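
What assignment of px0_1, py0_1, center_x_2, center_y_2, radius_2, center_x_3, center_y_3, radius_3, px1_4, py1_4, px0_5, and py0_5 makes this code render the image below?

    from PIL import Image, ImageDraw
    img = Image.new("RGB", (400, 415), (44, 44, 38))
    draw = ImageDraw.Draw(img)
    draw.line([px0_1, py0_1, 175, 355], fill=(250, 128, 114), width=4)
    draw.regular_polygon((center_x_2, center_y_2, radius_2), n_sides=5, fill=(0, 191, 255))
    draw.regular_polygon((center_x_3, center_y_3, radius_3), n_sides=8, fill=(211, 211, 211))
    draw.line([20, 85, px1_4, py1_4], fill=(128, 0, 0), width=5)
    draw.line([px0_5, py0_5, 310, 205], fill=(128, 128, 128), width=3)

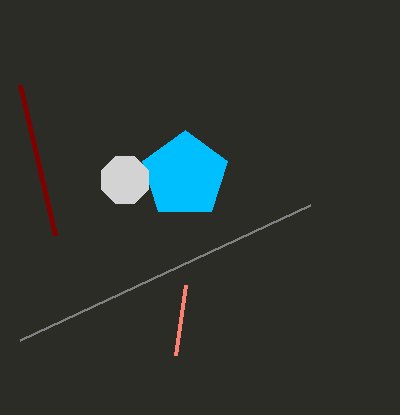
px0_1 = 185; py0_1 = 285; center_x_2 = 185; center_y_2 = 175; radius_2 = 45; center_x_3 = 125; center_y_3 = 180; radius_3 = 25; px1_4 = 55; py1_4 = 235; px0_5 = 20; py0_5 = 340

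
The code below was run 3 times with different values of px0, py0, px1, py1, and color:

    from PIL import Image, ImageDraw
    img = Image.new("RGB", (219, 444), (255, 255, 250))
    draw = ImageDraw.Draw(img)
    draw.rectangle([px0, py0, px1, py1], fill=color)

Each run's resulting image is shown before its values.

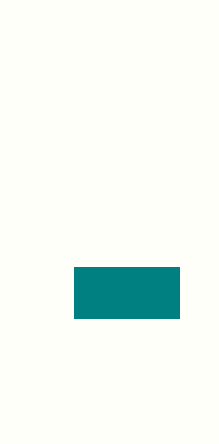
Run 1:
px0 = 74, py0 = 267, px1 = 179, py1 = 318, color = 'teal'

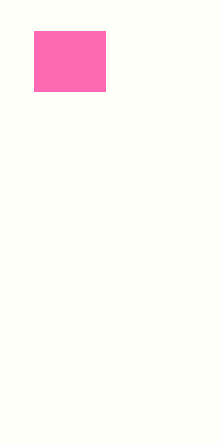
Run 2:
px0 = 34; py0 = 31; px1 = 105; py1 = 91; color = 'hotpink'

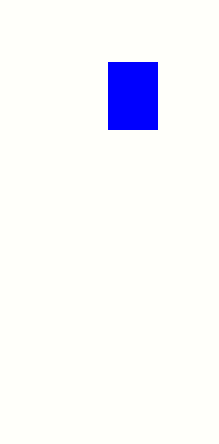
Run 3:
px0 = 108
py0 = 62
px1 = 157
py1 = 129
color = 'blue'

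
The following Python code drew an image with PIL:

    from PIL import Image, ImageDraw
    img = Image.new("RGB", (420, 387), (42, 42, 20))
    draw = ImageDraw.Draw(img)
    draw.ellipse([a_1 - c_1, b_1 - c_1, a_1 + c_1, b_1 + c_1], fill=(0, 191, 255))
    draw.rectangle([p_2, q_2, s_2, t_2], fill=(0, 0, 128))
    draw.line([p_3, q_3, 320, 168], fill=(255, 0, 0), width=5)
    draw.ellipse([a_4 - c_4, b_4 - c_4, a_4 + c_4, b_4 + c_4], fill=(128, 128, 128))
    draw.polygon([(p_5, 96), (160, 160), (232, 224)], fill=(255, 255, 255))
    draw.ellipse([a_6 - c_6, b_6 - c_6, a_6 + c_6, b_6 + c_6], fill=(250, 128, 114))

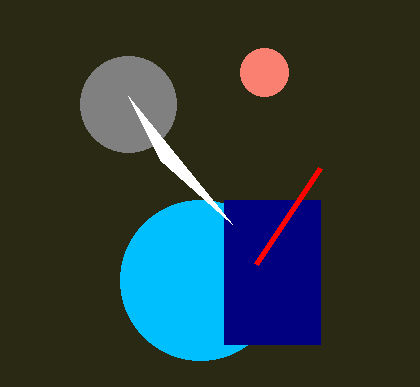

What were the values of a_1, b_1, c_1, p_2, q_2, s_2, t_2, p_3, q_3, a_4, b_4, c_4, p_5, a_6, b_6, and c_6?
a_1 = 200, b_1 = 280, c_1 = 80, p_2 = 224, q_2 = 200, s_2 = 320, t_2 = 344, p_3 = 256, q_3 = 264, a_4 = 128, b_4 = 104, c_4 = 48, p_5 = 128, a_6 = 264, b_6 = 72, c_6 = 24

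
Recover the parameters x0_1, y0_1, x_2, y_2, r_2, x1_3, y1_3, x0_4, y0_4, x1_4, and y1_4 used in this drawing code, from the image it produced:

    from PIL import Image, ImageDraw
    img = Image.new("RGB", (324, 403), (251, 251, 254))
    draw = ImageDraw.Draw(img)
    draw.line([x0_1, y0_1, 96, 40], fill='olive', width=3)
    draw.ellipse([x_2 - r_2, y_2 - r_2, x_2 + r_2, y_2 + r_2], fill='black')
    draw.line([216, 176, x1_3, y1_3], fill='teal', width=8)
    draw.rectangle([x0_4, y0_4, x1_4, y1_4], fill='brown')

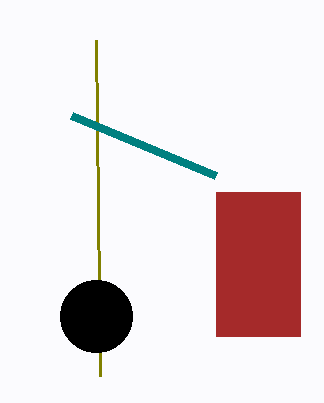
x0_1 = 100, y0_1 = 376, x_2 = 96, y_2 = 316, r_2 = 36, x1_3 = 72, y1_3 = 116, x0_4 = 216, y0_4 = 192, x1_4 = 300, y1_4 = 336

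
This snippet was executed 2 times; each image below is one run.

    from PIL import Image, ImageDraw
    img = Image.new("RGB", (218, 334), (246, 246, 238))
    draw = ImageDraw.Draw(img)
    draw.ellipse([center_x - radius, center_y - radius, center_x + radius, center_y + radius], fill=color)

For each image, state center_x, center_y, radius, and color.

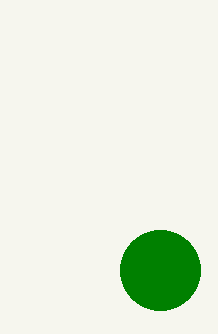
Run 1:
center_x = 160
center_y = 270
radius = 40
color = 'green'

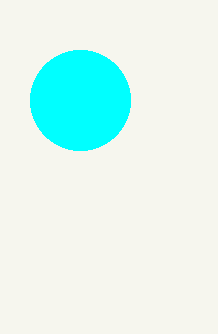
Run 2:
center_x = 80
center_y = 100
radius = 50
color = 'cyan'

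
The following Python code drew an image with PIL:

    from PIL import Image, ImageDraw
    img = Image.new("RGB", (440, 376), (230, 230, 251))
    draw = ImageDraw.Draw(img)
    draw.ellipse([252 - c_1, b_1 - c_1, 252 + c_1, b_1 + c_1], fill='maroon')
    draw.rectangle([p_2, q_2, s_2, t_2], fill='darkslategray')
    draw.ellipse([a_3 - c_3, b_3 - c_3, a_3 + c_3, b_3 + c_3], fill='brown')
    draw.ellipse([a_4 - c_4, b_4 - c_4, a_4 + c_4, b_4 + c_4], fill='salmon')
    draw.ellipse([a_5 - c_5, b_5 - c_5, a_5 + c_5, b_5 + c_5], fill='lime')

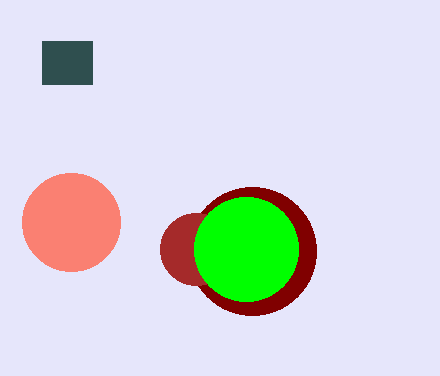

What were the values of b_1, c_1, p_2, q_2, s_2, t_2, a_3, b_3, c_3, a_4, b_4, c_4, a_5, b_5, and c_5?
b_1 = 251; c_1 = 64; p_2 = 42; q_2 = 41; s_2 = 92; t_2 = 84; a_3 = 196; b_3 = 249; c_3 = 36; a_4 = 71; b_4 = 222; c_4 = 49; a_5 = 246; b_5 = 249; c_5 = 52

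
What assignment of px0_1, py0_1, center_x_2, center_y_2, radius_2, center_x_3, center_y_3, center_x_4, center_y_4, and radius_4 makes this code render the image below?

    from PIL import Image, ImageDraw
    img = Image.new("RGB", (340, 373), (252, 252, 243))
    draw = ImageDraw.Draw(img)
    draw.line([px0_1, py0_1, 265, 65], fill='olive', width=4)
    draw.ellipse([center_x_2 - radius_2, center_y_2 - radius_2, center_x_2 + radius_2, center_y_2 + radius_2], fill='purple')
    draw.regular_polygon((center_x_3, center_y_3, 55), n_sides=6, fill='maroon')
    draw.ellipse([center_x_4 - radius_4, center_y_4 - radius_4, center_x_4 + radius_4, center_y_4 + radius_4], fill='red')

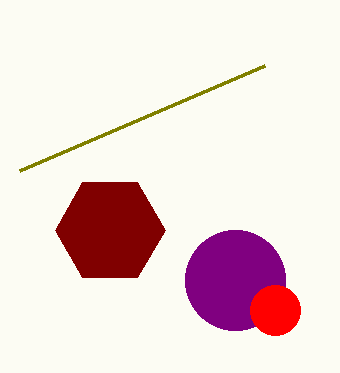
px0_1 = 20
py0_1 = 170
center_x_2 = 235
center_y_2 = 280
radius_2 = 50
center_x_3 = 110
center_y_3 = 230
center_x_4 = 275
center_y_4 = 310
radius_4 = 25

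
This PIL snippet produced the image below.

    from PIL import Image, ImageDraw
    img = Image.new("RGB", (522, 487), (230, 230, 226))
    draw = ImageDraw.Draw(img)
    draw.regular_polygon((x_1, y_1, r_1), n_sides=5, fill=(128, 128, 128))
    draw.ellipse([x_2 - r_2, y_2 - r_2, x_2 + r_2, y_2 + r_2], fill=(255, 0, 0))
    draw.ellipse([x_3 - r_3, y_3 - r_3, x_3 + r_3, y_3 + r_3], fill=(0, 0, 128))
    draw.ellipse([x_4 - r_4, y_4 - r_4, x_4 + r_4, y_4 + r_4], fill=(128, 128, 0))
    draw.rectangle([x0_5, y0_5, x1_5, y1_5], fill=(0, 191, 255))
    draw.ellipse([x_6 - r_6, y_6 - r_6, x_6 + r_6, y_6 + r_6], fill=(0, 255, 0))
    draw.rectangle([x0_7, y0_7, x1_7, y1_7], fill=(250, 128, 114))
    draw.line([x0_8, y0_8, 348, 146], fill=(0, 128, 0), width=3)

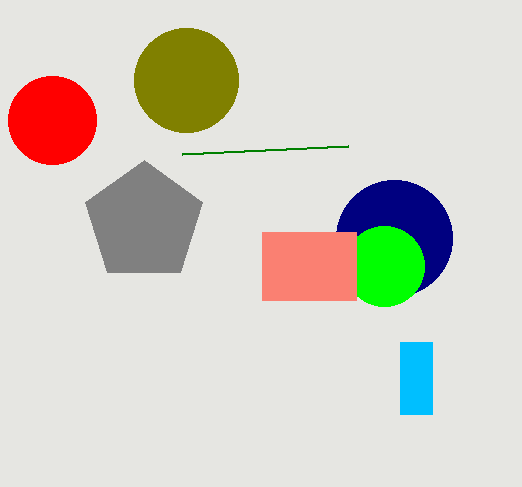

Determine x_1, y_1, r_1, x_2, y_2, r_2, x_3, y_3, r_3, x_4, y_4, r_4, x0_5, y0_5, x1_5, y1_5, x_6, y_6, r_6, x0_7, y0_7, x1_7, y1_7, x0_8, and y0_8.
x_1 = 144, y_1 = 222, r_1 = 62, x_2 = 52, y_2 = 120, r_2 = 44, x_3 = 394, y_3 = 238, r_3 = 58, x_4 = 186, y_4 = 80, r_4 = 52, x0_5 = 400, y0_5 = 342, x1_5 = 432, y1_5 = 414, x_6 = 384, y_6 = 266, r_6 = 40, x0_7 = 262, y0_7 = 232, x1_7 = 356, y1_7 = 300, x0_8 = 182, y0_8 = 154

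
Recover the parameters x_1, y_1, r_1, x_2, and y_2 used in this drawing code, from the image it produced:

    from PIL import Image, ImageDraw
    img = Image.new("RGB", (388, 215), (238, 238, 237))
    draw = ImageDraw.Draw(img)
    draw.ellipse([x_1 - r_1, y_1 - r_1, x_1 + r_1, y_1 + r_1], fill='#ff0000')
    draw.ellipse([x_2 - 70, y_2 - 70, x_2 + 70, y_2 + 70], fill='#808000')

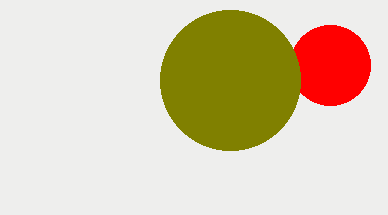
x_1 = 330, y_1 = 65, r_1 = 40, x_2 = 230, y_2 = 80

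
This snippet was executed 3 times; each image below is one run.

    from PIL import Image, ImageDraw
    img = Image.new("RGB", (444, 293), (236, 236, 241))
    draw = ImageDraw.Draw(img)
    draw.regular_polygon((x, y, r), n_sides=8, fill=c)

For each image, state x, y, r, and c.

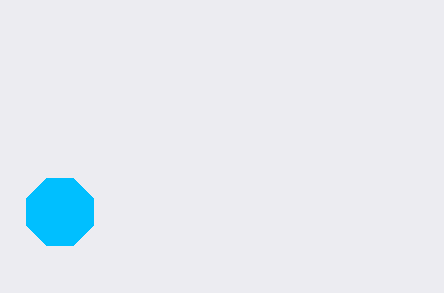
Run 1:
x = 60, y = 212, r = 36, c = 'deepskyblue'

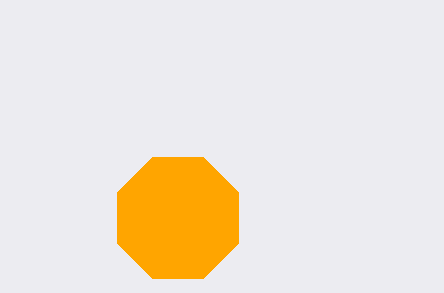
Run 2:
x = 178; y = 218; r = 66; c = 'orange'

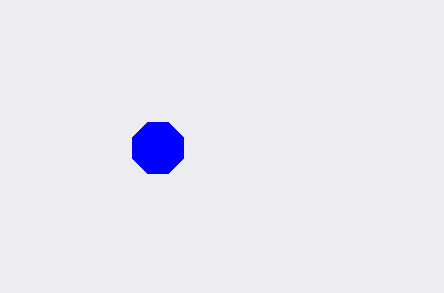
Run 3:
x = 158; y = 148; r = 28; c = 'blue'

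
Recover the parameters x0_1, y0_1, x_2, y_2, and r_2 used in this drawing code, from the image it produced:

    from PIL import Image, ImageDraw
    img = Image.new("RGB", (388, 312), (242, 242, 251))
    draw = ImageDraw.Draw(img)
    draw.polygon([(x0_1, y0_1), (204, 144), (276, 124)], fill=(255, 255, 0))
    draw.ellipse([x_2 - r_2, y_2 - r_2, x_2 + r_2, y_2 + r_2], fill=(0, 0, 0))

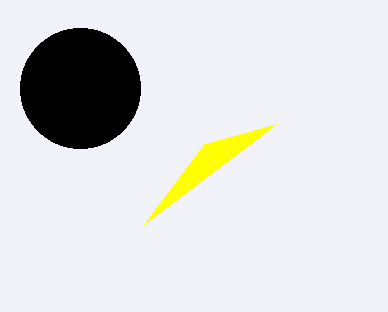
x0_1 = 144; y0_1 = 224; x_2 = 80; y_2 = 88; r_2 = 60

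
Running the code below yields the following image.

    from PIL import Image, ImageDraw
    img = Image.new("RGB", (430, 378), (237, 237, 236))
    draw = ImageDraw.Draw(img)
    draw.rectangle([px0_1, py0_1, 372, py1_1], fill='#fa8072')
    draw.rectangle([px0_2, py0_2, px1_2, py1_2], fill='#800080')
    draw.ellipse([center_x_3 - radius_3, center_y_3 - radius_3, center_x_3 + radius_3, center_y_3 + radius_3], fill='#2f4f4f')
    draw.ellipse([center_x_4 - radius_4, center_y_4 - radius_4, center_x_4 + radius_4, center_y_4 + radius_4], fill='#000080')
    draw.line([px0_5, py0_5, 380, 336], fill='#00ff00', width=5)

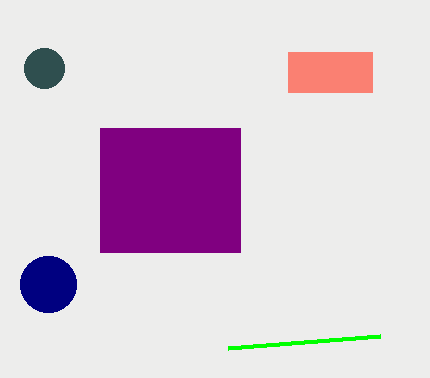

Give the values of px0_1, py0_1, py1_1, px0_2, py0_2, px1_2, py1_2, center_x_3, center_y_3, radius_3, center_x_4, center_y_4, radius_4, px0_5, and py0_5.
px0_1 = 288
py0_1 = 52
py1_1 = 92
px0_2 = 100
py0_2 = 128
px1_2 = 240
py1_2 = 252
center_x_3 = 44
center_y_3 = 68
radius_3 = 20
center_x_4 = 48
center_y_4 = 284
radius_4 = 28
px0_5 = 228
py0_5 = 348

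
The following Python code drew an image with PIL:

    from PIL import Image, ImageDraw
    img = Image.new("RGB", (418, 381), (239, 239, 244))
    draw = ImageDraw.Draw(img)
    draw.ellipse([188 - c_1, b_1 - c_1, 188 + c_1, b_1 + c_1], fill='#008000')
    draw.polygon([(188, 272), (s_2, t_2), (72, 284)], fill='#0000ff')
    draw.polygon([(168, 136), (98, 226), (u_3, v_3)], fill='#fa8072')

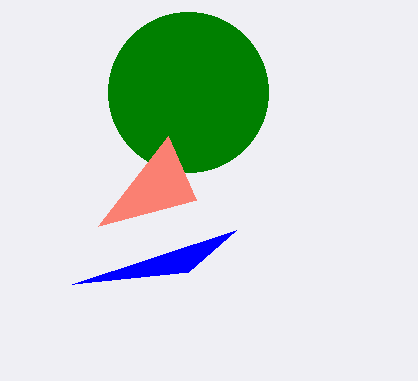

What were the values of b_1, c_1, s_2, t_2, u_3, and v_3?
b_1 = 92; c_1 = 80; s_2 = 236; t_2 = 230; u_3 = 196; v_3 = 200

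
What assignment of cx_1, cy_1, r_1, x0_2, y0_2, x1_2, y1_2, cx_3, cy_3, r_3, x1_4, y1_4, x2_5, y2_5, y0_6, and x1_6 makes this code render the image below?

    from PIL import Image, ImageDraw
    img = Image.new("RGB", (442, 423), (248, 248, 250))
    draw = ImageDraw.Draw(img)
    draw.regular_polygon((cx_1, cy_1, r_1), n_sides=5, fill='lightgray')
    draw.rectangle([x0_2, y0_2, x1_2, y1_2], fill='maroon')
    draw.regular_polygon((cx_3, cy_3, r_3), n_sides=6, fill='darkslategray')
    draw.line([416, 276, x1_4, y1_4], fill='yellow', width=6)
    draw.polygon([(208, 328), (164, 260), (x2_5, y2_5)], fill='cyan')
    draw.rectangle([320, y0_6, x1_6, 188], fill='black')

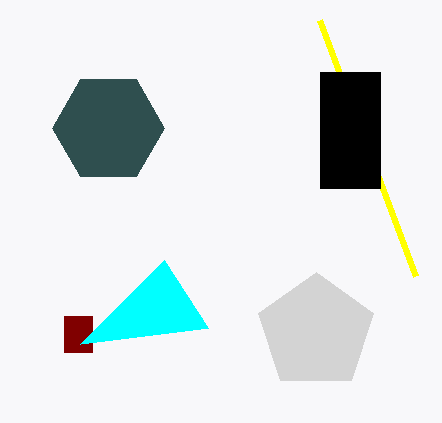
cx_1 = 316; cy_1 = 332; r_1 = 60; x0_2 = 64; y0_2 = 316; x1_2 = 92; y1_2 = 352; cx_3 = 108; cy_3 = 128; r_3 = 56; x1_4 = 320; y1_4 = 20; x2_5 = 80; y2_5 = 344; y0_6 = 72; x1_6 = 380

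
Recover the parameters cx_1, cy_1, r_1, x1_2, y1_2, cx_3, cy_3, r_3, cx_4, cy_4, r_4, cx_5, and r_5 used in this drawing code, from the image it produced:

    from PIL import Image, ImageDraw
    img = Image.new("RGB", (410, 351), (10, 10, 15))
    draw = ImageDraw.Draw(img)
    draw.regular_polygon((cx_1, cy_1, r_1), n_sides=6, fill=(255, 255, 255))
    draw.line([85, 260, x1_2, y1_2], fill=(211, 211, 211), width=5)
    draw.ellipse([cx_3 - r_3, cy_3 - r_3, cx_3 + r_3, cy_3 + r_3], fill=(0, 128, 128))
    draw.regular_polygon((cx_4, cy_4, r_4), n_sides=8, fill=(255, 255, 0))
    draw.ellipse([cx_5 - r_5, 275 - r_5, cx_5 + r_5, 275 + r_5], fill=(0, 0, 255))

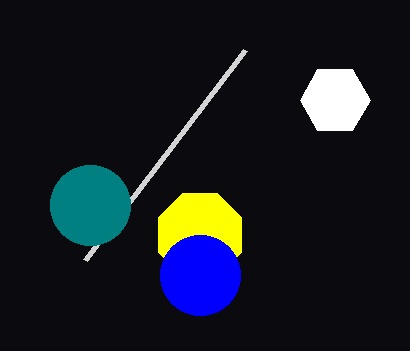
cx_1 = 335; cy_1 = 100; r_1 = 35; x1_2 = 245; y1_2 = 50; cx_3 = 90; cy_3 = 205; r_3 = 40; cx_4 = 200; cy_4 = 235; r_4 = 45; cx_5 = 200; r_5 = 40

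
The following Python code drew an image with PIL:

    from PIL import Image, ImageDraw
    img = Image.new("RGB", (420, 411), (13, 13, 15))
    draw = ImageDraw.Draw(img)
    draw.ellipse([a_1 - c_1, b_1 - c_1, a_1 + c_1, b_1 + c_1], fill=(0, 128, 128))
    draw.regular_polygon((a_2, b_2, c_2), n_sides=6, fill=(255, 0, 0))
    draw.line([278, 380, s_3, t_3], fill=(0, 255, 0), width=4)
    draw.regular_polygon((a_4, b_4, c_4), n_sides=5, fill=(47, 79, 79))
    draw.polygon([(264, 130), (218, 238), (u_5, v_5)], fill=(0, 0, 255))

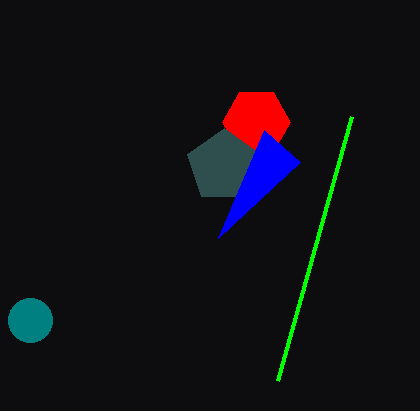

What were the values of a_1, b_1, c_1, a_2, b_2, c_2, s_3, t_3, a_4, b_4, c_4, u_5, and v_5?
a_1 = 30, b_1 = 320, c_1 = 22, a_2 = 256, b_2 = 122, c_2 = 34, s_3 = 352, t_3 = 116, a_4 = 224, b_4 = 166, c_4 = 38, u_5 = 300, v_5 = 162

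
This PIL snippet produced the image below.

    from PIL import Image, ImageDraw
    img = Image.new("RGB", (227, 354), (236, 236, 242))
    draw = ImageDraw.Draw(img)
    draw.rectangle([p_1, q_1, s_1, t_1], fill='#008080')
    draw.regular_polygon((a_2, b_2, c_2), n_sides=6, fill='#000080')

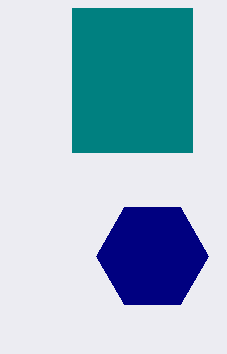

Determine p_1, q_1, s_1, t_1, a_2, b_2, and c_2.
p_1 = 72
q_1 = 8
s_1 = 192
t_1 = 152
a_2 = 152
b_2 = 256
c_2 = 56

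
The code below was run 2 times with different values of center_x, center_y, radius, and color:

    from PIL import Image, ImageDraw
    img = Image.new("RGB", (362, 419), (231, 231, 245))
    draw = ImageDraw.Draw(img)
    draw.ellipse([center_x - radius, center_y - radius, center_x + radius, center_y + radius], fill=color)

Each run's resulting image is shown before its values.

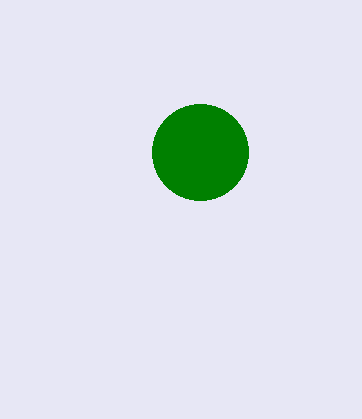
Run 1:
center_x = 200; center_y = 152; radius = 48; color = 'green'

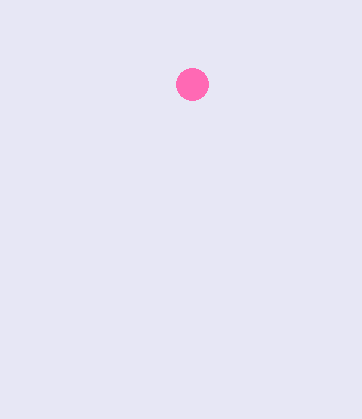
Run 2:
center_x = 192, center_y = 84, radius = 16, color = 'hotpink'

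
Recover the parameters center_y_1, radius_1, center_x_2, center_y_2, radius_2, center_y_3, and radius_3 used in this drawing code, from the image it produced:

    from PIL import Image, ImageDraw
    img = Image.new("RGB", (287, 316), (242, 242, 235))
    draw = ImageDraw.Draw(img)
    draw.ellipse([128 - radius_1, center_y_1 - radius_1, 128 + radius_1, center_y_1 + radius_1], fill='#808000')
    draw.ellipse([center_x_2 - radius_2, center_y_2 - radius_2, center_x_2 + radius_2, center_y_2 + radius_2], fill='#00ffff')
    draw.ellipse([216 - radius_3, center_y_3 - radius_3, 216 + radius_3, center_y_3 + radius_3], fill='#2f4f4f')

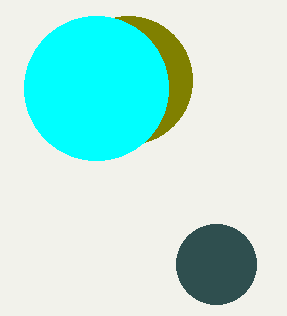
center_y_1 = 80; radius_1 = 64; center_x_2 = 96; center_y_2 = 88; radius_2 = 72; center_y_3 = 264; radius_3 = 40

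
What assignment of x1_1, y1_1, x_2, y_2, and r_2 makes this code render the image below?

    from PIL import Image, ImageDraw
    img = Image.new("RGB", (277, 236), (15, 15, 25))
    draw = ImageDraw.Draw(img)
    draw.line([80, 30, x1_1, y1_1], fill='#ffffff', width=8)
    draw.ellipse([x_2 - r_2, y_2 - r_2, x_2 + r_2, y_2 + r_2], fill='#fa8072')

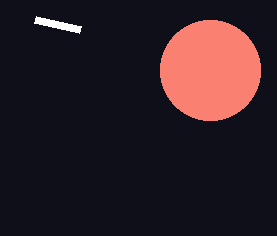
x1_1 = 35; y1_1 = 20; x_2 = 210; y_2 = 70; r_2 = 50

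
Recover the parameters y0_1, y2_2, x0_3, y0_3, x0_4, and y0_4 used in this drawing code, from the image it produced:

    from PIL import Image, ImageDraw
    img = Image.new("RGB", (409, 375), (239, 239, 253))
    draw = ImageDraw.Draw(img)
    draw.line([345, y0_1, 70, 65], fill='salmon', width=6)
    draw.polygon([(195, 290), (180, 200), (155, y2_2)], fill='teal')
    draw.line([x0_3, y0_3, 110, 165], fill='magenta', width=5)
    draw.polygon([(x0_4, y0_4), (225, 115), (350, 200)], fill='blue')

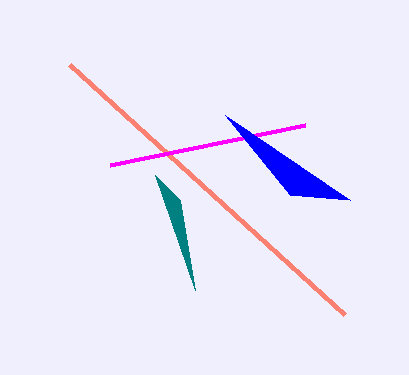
y0_1 = 315
y2_2 = 175
x0_3 = 305
y0_3 = 125
x0_4 = 290
y0_4 = 195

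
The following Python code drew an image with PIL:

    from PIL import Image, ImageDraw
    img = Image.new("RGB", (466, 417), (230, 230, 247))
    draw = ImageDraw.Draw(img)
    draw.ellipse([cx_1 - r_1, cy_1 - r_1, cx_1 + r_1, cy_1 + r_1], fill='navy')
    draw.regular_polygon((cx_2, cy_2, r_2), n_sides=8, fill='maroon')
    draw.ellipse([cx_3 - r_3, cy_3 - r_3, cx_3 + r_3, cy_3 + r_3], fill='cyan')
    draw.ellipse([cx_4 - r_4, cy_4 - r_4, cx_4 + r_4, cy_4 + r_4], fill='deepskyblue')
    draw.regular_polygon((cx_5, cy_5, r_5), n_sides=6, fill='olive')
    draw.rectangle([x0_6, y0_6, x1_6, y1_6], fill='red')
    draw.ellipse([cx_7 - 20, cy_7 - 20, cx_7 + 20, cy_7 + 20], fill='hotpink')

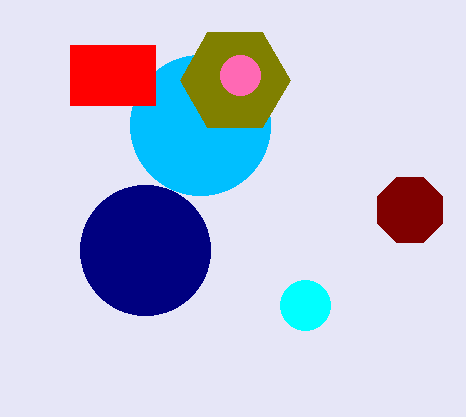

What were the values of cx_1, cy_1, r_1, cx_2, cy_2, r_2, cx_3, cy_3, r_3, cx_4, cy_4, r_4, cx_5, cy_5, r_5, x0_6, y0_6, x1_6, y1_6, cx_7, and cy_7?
cx_1 = 145; cy_1 = 250; r_1 = 65; cx_2 = 410; cy_2 = 210; r_2 = 35; cx_3 = 305; cy_3 = 305; r_3 = 25; cx_4 = 200; cy_4 = 125; r_4 = 70; cx_5 = 235; cy_5 = 80; r_5 = 55; x0_6 = 70; y0_6 = 45; x1_6 = 155; y1_6 = 105; cx_7 = 240; cy_7 = 75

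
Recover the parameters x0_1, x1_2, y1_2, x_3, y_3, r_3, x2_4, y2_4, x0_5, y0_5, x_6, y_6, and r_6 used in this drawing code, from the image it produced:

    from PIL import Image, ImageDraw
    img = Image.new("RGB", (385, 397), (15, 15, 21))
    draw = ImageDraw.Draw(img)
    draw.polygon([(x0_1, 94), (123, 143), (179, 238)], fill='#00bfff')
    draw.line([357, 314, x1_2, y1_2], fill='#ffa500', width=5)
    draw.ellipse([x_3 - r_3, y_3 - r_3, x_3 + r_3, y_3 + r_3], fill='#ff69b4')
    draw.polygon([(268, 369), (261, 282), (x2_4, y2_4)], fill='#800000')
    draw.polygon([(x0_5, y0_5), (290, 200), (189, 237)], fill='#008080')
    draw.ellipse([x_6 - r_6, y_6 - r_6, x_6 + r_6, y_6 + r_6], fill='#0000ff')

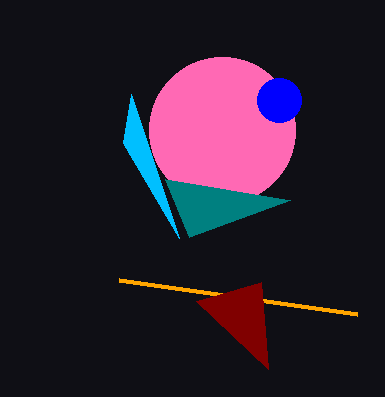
x0_1 = 131; x1_2 = 119; y1_2 = 280; x_3 = 222; y_3 = 130; r_3 = 73; x2_4 = 196; y2_4 = 301; x0_5 = 165; y0_5 = 179; x_6 = 279; y_6 = 100; r_6 = 22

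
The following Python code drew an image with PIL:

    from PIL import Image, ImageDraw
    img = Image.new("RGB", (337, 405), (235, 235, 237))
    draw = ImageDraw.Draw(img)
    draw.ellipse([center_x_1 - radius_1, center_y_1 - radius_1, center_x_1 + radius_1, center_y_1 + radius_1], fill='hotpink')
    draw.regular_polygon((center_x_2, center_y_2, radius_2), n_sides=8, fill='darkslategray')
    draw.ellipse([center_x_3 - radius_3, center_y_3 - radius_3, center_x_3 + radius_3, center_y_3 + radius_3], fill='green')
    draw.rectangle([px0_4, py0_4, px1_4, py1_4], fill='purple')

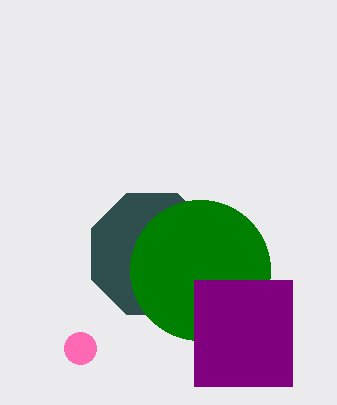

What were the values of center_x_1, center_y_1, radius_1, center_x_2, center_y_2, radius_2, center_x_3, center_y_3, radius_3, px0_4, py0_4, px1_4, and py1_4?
center_x_1 = 80, center_y_1 = 348, radius_1 = 16, center_x_2 = 152, center_y_2 = 254, radius_2 = 66, center_x_3 = 200, center_y_3 = 270, radius_3 = 70, px0_4 = 194, py0_4 = 280, px1_4 = 292, py1_4 = 386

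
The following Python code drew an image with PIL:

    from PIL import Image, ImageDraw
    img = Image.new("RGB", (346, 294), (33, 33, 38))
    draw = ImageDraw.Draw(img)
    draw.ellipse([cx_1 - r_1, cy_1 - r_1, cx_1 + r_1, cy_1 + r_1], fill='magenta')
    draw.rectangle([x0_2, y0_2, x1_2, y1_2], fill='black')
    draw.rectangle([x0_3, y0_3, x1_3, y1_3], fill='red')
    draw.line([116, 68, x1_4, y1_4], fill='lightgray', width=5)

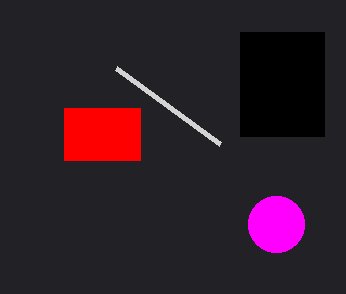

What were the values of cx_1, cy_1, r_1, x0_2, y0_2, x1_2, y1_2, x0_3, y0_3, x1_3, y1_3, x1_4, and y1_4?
cx_1 = 276, cy_1 = 224, r_1 = 28, x0_2 = 240, y0_2 = 32, x1_2 = 324, y1_2 = 136, x0_3 = 64, y0_3 = 108, x1_3 = 140, y1_3 = 160, x1_4 = 220, y1_4 = 144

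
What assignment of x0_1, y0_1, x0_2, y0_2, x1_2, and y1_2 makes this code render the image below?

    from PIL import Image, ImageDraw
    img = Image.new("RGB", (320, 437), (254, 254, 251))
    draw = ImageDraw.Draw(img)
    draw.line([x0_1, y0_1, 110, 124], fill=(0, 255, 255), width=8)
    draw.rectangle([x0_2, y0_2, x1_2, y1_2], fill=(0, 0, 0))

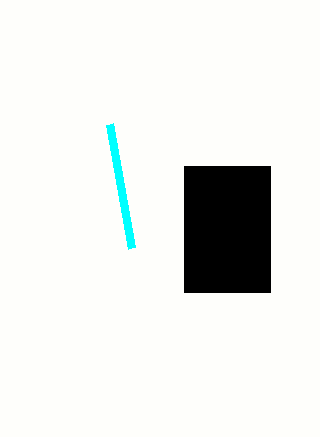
x0_1 = 132
y0_1 = 248
x0_2 = 184
y0_2 = 166
x1_2 = 270
y1_2 = 292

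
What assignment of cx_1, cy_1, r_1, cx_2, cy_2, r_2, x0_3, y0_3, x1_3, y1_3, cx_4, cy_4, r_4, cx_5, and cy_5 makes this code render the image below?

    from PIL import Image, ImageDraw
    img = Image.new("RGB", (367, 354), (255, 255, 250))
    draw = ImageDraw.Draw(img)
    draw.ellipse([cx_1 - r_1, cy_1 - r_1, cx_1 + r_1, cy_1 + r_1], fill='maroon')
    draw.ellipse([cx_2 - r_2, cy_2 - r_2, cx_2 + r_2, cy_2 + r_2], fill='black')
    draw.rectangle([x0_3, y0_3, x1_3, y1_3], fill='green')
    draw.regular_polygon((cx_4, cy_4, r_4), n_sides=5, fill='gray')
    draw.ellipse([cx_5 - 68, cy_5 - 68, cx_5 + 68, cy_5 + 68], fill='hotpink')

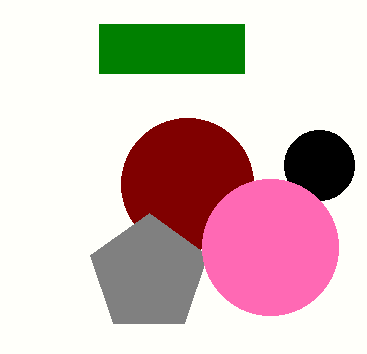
cx_1 = 187, cy_1 = 184, r_1 = 66, cx_2 = 319, cy_2 = 165, r_2 = 35, x0_3 = 99, y0_3 = 24, x1_3 = 244, y1_3 = 73, cx_4 = 149, cy_4 = 274, r_4 = 61, cx_5 = 270, cy_5 = 247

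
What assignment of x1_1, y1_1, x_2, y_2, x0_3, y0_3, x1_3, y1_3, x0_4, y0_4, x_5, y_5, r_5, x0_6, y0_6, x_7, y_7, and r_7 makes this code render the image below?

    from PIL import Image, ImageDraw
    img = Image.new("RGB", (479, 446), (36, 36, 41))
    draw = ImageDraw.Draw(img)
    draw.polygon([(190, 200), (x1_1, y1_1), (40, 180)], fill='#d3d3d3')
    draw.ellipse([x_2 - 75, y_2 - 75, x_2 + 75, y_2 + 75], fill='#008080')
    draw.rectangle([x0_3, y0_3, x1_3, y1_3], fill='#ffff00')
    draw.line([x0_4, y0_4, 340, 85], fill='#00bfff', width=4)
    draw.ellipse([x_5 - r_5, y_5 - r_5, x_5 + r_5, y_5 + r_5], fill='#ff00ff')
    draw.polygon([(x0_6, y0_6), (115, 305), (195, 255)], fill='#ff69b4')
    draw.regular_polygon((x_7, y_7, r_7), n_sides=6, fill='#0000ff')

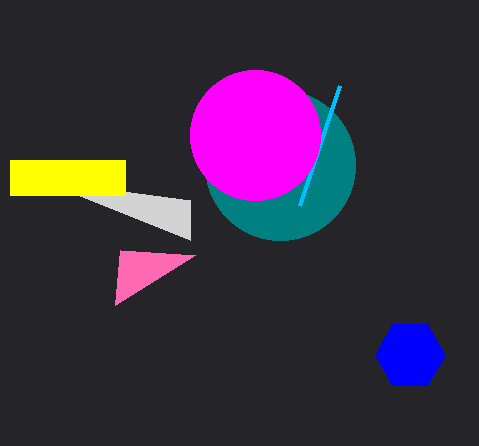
x1_1 = 190, y1_1 = 240, x_2 = 280, y_2 = 165, x0_3 = 10, y0_3 = 160, x1_3 = 125, y1_3 = 195, x0_4 = 300, y0_4 = 205, x_5 = 255, y_5 = 135, r_5 = 65, x0_6 = 120, y0_6 = 250, x_7 = 410, y_7 = 355, r_7 = 35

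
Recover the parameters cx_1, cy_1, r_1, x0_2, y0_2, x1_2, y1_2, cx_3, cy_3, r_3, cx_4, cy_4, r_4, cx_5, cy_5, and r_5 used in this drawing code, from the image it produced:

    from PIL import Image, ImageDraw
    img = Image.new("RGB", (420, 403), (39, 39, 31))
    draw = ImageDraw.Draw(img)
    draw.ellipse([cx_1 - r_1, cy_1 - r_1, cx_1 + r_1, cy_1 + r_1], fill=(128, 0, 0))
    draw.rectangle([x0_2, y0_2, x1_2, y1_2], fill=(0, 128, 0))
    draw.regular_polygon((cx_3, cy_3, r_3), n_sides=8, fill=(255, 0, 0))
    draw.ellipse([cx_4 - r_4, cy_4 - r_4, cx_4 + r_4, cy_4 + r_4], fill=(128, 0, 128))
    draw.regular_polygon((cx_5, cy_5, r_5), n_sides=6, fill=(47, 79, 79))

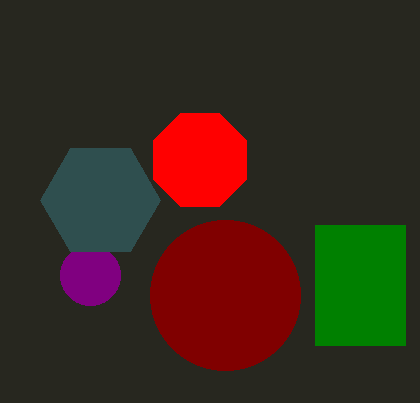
cx_1 = 225, cy_1 = 295, r_1 = 75, x0_2 = 315, y0_2 = 225, x1_2 = 405, y1_2 = 345, cx_3 = 200, cy_3 = 160, r_3 = 50, cx_4 = 90, cy_4 = 275, r_4 = 30, cx_5 = 100, cy_5 = 200, r_5 = 60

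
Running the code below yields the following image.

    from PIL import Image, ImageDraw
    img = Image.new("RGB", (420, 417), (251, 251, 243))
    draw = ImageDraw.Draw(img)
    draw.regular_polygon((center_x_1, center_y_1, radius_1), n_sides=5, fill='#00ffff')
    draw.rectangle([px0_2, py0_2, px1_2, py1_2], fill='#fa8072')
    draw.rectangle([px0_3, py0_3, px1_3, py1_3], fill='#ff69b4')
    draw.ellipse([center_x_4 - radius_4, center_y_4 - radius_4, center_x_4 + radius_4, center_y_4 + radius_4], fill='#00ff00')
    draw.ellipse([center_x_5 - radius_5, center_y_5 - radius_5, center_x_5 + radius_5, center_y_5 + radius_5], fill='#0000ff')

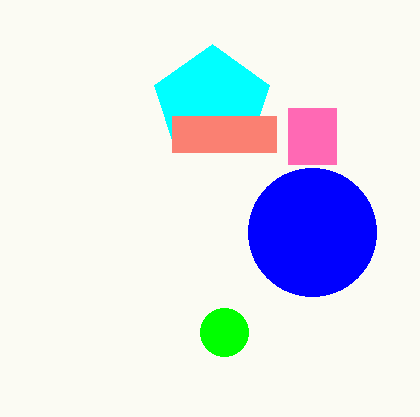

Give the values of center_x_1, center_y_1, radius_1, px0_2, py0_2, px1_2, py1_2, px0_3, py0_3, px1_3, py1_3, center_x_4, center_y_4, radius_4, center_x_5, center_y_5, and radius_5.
center_x_1 = 212, center_y_1 = 104, radius_1 = 60, px0_2 = 172, py0_2 = 116, px1_2 = 276, py1_2 = 152, px0_3 = 288, py0_3 = 108, px1_3 = 336, py1_3 = 164, center_x_4 = 224, center_y_4 = 332, radius_4 = 24, center_x_5 = 312, center_y_5 = 232, radius_5 = 64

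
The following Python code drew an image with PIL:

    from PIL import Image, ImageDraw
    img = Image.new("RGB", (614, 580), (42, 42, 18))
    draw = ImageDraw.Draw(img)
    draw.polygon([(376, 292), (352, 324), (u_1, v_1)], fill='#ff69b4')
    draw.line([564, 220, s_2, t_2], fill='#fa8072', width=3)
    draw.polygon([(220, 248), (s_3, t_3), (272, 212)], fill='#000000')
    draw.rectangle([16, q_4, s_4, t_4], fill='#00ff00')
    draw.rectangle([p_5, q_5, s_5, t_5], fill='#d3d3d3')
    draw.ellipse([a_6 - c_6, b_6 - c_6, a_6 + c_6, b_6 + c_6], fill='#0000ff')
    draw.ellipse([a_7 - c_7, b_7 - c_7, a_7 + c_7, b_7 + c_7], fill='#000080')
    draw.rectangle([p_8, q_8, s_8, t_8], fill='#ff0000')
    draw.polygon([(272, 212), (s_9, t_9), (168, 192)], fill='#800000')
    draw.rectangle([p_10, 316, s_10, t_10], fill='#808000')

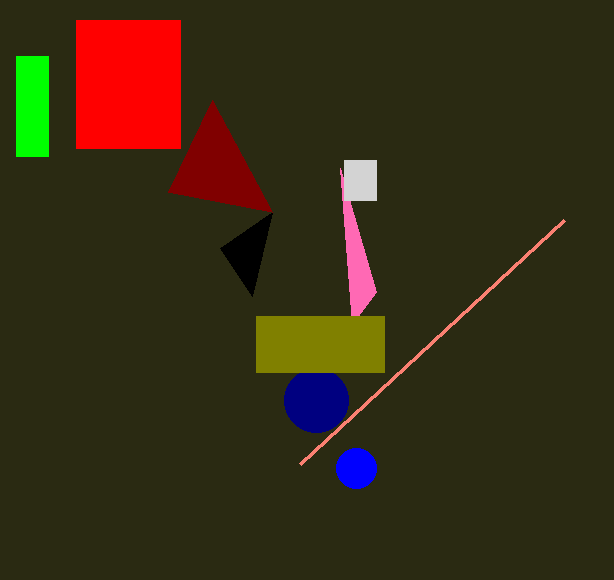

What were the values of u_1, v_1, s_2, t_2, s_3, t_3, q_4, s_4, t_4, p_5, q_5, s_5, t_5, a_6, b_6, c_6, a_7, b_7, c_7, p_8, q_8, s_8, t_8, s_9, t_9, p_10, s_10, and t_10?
u_1 = 340; v_1 = 168; s_2 = 300; t_2 = 464; s_3 = 252; t_3 = 296; q_4 = 56; s_4 = 48; t_4 = 156; p_5 = 344; q_5 = 160; s_5 = 376; t_5 = 200; a_6 = 356; b_6 = 468; c_6 = 20; a_7 = 316; b_7 = 400; c_7 = 32; p_8 = 76; q_8 = 20; s_8 = 180; t_8 = 148; s_9 = 212; t_9 = 100; p_10 = 256; s_10 = 384; t_10 = 372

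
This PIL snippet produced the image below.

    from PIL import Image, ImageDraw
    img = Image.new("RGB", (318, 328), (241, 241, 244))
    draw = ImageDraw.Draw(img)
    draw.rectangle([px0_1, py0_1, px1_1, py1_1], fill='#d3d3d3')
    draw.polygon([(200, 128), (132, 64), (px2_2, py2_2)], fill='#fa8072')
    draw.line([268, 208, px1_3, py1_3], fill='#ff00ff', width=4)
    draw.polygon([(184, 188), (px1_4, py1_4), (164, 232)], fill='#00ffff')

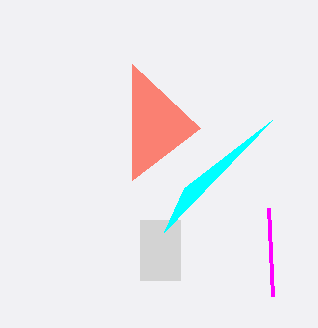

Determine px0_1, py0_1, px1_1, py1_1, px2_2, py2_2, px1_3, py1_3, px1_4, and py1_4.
px0_1 = 140, py0_1 = 220, px1_1 = 180, py1_1 = 280, px2_2 = 132, py2_2 = 180, px1_3 = 272, py1_3 = 296, px1_4 = 272, py1_4 = 120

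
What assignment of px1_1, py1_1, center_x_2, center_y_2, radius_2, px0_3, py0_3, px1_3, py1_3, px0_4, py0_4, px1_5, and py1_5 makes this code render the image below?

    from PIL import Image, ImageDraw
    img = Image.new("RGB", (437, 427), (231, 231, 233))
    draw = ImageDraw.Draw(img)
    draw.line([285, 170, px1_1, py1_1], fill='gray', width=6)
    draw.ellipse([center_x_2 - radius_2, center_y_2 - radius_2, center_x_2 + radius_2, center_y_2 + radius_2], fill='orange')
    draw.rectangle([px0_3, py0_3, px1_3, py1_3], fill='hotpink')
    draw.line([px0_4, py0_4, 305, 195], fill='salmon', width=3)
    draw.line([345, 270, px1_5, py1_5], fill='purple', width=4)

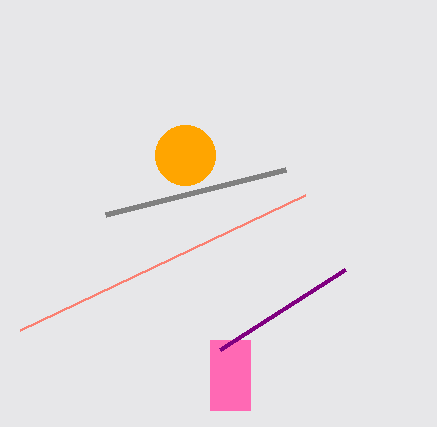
px1_1 = 105; py1_1 = 215; center_x_2 = 185; center_y_2 = 155; radius_2 = 30; px0_3 = 210; py0_3 = 340; px1_3 = 250; py1_3 = 410; px0_4 = 20; py0_4 = 330; px1_5 = 220; py1_5 = 350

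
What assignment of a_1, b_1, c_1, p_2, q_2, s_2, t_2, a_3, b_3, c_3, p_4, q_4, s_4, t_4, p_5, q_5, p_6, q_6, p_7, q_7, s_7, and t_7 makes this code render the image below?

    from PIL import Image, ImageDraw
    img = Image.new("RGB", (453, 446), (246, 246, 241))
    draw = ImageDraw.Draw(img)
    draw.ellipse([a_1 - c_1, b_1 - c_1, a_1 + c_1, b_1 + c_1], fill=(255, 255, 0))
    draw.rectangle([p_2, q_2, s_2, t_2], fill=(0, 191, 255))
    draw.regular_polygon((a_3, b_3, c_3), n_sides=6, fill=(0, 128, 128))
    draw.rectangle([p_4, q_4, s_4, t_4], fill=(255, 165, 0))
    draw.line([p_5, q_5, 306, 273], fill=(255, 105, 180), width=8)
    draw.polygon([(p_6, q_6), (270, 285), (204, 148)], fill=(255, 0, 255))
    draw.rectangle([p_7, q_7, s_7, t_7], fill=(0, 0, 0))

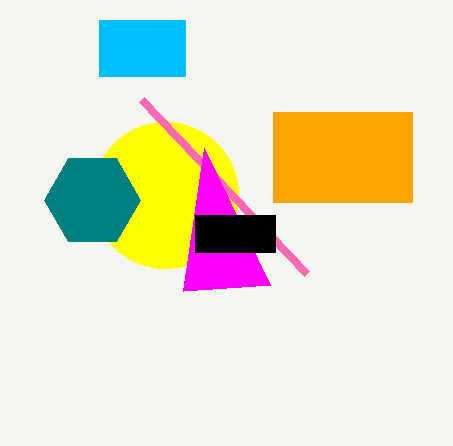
a_1 = 165
b_1 = 195
c_1 = 73
p_2 = 99
q_2 = 20
s_2 = 185
t_2 = 76
a_3 = 92
b_3 = 200
c_3 = 48
p_4 = 273
q_4 = 112
s_4 = 412
t_4 = 202
p_5 = 141
q_5 = 99
p_6 = 183
q_6 = 291
p_7 = 195
q_7 = 215
s_7 = 275
t_7 = 252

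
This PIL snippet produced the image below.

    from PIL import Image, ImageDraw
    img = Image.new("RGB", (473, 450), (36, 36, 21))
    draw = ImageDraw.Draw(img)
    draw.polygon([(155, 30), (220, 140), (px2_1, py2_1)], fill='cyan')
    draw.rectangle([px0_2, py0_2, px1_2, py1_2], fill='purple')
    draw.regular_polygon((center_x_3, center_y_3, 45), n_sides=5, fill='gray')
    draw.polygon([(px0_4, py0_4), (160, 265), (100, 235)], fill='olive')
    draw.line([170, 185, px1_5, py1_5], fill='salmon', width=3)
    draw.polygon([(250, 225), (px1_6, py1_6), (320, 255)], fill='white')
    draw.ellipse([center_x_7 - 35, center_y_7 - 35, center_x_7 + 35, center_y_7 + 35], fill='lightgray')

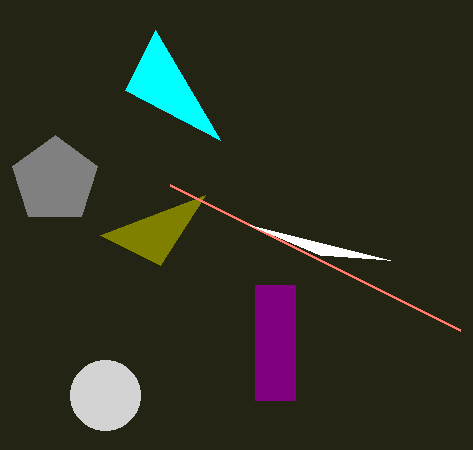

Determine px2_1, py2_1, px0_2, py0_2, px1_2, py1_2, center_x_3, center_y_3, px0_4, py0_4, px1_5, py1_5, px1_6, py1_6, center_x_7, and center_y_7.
px2_1 = 125
py2_1 = 90
px0_2 = 255
py0_2 = 285
px1_2 = 295
py1_2 = 400
center_x_3 = 55
center_y_3 = 180
px0_4 = 205
py0_4 = 195
px1_5 = 460
py1_5 = 330
px1_6 = 390
py1_6 = 260
center_x_7 = 105
center_y_7 = 395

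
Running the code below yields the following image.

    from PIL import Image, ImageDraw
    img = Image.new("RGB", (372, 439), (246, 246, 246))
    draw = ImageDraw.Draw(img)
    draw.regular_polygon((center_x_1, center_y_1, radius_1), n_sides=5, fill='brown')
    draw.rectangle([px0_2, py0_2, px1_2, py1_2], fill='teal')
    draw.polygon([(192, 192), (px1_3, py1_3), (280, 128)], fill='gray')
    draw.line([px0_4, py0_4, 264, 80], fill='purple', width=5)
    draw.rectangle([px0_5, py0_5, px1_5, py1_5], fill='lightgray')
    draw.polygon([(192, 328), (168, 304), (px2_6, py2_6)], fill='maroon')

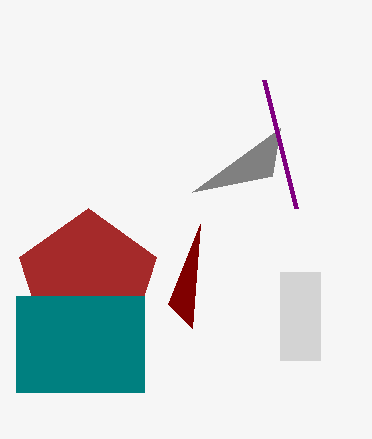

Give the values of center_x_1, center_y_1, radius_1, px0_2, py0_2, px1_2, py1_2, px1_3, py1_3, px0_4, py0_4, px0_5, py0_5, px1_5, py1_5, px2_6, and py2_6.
center_x_1 = 88, center_y_1 = 280, radius_1 = 72, px0_2 = 16, py0_2 = 296, px1_2 = 144, py1_2 = 392, px1_3 = 272, py1_3 = 176, px0_4 = 296, py0_4 = 208, px0_5 = 280, py0_5 = 272, px1_5 = 320, py1_5 = 360, px2_6 = 200, py2_6 = 224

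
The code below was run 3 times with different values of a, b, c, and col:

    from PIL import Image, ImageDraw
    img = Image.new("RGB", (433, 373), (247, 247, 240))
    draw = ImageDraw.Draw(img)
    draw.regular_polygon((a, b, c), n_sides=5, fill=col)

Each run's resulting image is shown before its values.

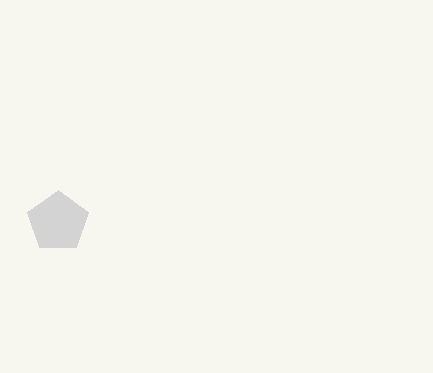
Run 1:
a = 58, b = 222, c = 32, col = 'lightgray'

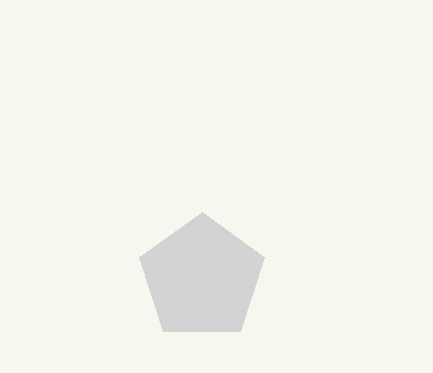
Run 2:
a = 202
b = 278
c = 66
col = 'lightgray'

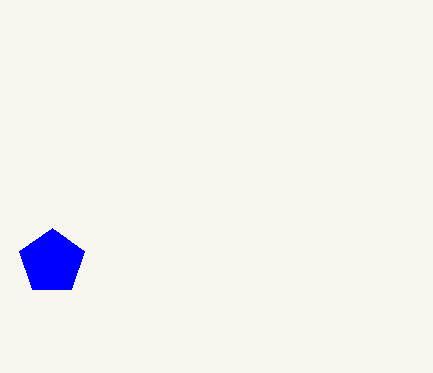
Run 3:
a = 52, b = 262, c = 34, col = 'blue'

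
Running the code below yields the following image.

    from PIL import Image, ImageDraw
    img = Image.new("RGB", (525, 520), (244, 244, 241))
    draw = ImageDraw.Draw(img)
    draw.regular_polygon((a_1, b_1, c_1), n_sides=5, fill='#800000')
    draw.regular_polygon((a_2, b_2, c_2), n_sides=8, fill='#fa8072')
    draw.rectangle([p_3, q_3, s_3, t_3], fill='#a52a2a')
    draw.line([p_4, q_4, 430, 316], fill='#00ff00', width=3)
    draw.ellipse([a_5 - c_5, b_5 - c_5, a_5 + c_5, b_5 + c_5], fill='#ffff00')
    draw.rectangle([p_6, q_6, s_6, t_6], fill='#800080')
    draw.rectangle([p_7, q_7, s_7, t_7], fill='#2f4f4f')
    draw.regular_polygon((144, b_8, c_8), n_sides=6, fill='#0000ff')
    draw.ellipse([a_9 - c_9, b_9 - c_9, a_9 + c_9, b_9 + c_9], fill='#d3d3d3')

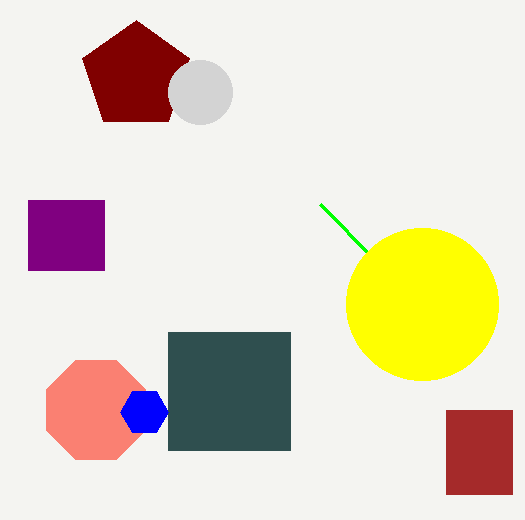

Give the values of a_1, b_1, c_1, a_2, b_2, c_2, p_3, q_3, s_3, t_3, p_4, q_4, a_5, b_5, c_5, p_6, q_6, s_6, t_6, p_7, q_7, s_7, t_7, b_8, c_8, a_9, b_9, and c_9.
a_1 = 136
b_1 = 76
c_1 = 56
a_2 = 96
b_2 = 410
c_2 = 54
p_3 = 446
q_3 = 410
s_3 = 512
t_3 = 494
p_4 = 320
q_4 = 204
a_5 = 422
b_5 = 304
c_5 = 76
p_6 = 28
q_6 = 200
s_6 = 104
t_6 = 270
p_7 = 168
q_7 = 332
s_7 = 290
t_7 = 450
b_8 = 412
c_8 = 24
a_9 = 200
b_9 = 92
c_9 = 32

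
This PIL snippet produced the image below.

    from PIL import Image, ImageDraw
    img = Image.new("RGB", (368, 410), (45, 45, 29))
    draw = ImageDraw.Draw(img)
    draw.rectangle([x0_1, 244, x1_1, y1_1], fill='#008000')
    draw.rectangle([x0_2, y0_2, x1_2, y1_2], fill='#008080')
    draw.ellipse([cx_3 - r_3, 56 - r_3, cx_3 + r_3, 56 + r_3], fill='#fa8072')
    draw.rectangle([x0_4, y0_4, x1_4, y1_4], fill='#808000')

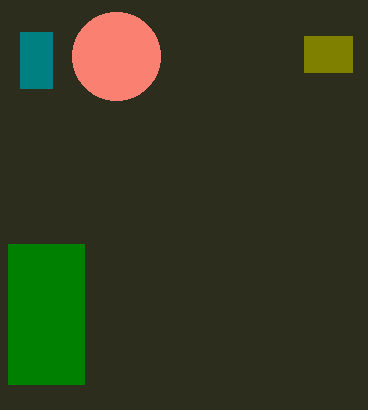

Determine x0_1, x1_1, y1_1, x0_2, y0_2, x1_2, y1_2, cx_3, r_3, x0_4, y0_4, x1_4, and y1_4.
x0_1 = 8
x1_1 = 84
y1_1 = 384
x0_2 = 20
y0_2 = 32
x1_2 = 52
y1_2 = 88
cx_3 = 116
r_3 = 44
x0_4 = 304
y0_4 = 36
x1_4 = 352
y1_4 = 72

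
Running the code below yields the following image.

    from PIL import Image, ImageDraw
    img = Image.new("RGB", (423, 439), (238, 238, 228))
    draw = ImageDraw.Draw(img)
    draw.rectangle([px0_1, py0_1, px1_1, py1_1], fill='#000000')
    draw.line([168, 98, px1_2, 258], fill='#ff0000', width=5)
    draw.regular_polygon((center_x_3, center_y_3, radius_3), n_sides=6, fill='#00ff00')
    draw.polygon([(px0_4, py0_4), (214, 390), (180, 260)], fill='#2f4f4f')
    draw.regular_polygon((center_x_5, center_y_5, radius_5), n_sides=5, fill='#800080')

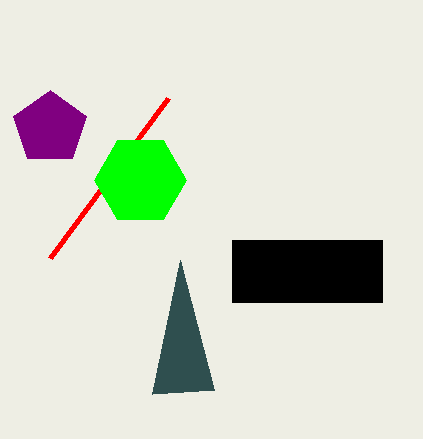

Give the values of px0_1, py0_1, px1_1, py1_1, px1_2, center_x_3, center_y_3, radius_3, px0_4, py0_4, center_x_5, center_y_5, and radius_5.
px0_1 = 232, py0_1 = 240, px1_1 = 382, py1_1 = 302, px1_2 = 50, center_x_3 = 140, center_y_3 = 180, radius_3 = 46, px0_4 = 152, py0_4 = 394, center_x_5 = 50, center_y_5 = 128, radius_5 = 38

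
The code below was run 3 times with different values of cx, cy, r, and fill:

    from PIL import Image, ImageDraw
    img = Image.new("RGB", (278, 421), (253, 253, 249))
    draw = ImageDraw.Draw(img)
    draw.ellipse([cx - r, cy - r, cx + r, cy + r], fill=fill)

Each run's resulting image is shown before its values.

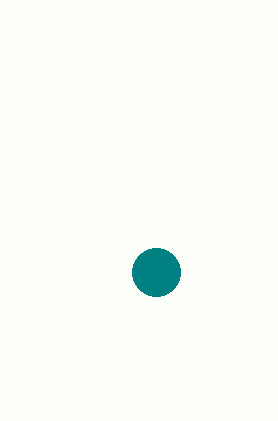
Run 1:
cx = 156; cy = 272; r = 24; fill = 'teal'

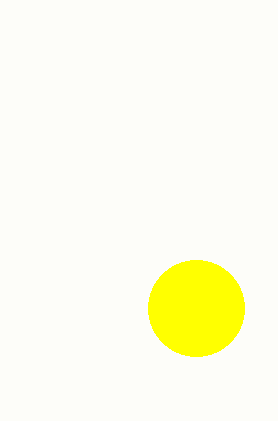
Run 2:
cx = 196; cy = 308; r = 48; fill = 'yellow'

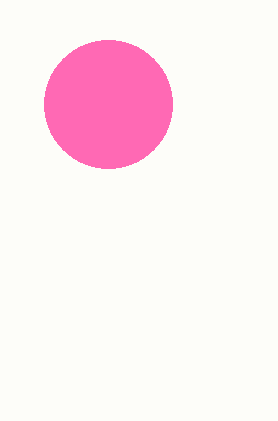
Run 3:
cx = 108; cy = 104; r = 64; fill = 'hotpink'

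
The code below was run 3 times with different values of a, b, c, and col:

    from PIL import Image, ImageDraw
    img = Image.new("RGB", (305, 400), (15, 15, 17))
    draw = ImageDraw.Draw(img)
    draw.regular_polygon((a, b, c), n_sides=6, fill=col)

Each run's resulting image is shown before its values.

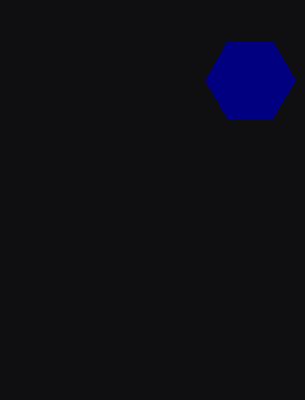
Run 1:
a = 250, b = 80, c = 45, col = 'navy'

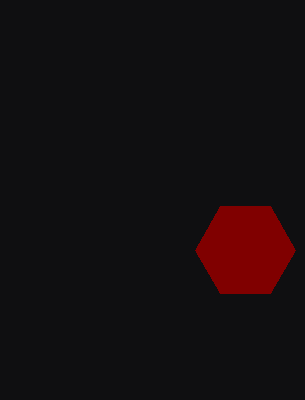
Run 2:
a = 245; b = 250; c = 50; col = 'maroon'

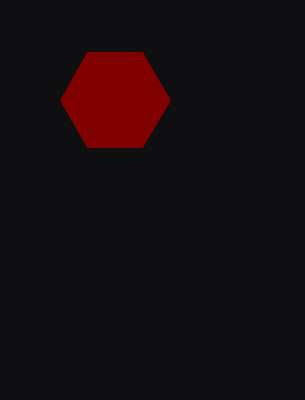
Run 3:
a = 115, b = 100, c = 55, col = 'maroon'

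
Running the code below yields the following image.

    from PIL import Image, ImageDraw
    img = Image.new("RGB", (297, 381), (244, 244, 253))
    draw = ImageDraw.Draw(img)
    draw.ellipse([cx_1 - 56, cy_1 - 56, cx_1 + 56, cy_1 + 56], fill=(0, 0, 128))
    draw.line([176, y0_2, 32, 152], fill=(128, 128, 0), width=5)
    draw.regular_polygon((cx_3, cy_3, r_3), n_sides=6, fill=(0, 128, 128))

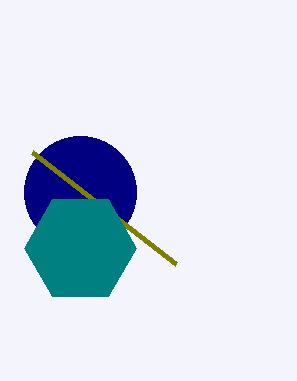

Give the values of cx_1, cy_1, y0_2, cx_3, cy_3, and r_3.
cx_1 = 80, cy_1 = 192, y0_2 = 264, cx_3 = 80, cy_3 = 248, r_3 = 56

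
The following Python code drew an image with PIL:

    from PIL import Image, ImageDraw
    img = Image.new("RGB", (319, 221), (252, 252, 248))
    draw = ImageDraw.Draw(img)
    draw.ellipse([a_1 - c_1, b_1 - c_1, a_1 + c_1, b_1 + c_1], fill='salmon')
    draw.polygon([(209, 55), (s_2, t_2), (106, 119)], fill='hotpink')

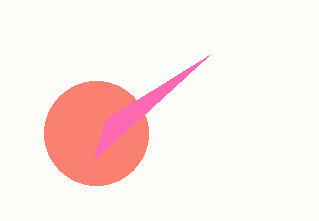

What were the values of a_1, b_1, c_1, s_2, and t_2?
a_1 = 96; b_1 = 133; c_1 = 52; s_2 = 93; t_2 = 161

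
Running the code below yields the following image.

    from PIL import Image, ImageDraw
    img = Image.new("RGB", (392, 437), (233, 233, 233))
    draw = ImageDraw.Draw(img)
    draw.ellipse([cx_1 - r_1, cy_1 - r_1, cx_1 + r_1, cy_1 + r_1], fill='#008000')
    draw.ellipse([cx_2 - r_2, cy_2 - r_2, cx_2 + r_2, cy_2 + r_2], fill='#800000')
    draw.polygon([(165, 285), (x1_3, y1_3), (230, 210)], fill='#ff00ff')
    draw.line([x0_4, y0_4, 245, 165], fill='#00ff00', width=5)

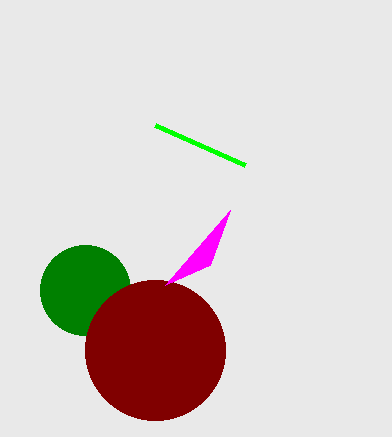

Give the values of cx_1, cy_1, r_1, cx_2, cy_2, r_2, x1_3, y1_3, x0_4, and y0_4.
cx_1 = 85, cy_1 = 290, r_1 = 45, cx_2 = 155, cy_2 = 350, r_2 = 70, x1_3 = 210, y1_3 = 265, x0_4 = 155, y0_4 = 125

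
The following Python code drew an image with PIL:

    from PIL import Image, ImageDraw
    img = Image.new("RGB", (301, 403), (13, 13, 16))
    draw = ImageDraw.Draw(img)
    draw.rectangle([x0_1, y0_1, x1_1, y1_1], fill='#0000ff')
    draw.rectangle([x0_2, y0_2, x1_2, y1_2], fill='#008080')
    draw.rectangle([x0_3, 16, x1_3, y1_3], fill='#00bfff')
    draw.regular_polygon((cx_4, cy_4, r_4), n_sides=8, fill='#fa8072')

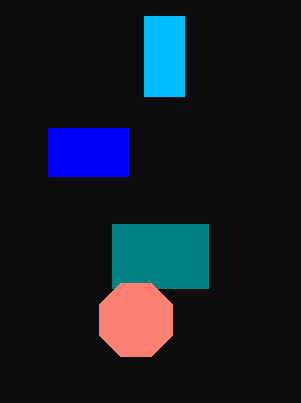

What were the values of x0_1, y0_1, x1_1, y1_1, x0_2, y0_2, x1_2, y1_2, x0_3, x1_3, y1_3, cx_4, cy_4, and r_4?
x0_1 = 48, y0_1 = 128, x1_1 = 128, y1_1 = 176, x0_2 = 112, y0_2 = 224, x1_2 = 208, y1_2 = 288, x0_3 = 144, x1_3 = 184, y1_3 = 96, cx_4 = 136, cy_4 = 320, r_4 = 40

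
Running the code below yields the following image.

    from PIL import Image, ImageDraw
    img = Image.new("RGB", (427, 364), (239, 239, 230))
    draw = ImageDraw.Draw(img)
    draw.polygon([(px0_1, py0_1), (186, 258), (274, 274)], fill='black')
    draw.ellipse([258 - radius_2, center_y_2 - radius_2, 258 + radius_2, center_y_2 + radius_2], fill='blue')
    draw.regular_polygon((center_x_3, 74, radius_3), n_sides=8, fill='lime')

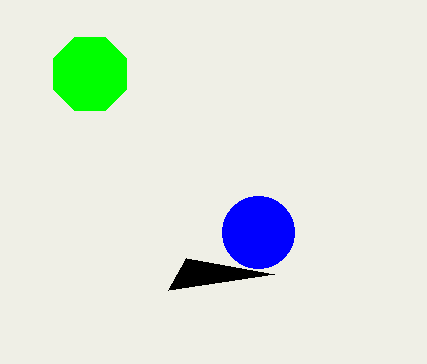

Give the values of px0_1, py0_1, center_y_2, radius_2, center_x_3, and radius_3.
px0_1 = 168, py0_1 = 290, center_y_2 = 232, radius_2 = 36, center_x_3 = 90, radius_3 = 40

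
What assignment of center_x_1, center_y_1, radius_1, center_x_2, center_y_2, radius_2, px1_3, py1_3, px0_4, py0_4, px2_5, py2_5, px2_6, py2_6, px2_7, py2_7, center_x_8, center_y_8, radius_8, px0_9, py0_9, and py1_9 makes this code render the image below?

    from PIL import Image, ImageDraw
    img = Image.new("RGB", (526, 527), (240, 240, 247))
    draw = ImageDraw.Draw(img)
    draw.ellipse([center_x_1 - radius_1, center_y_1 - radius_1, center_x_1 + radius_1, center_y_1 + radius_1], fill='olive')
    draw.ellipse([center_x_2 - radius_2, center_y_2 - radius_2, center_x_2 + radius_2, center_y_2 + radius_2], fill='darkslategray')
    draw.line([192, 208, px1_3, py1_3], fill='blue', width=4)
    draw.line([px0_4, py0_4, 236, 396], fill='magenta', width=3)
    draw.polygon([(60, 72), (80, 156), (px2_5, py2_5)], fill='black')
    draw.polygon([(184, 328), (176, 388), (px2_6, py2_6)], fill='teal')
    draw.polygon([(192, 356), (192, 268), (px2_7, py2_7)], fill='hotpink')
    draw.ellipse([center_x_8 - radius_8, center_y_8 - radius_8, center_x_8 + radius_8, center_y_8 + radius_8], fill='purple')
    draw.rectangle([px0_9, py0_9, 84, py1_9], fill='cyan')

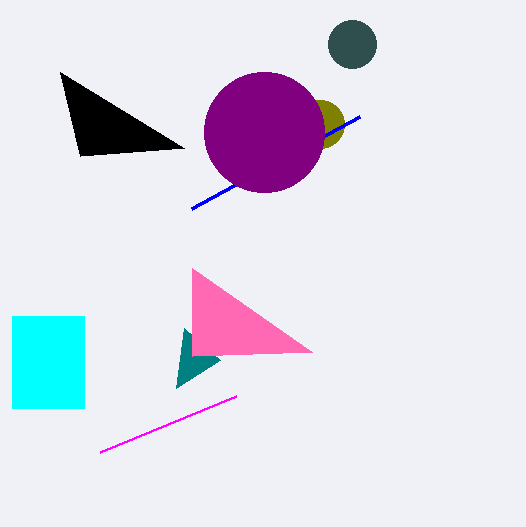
center_x_1 = 320, center_y_1 = 124, radius_1 = 24, center_x_2 = 352, center_y_2 = 44, radius_2 = 24, px1_3 = 360, py1_3 = 116, px0_4 = 100, py0_4 = 452, px2_5 = 184, py2_5 = 148, px2_6 = 220, py2_6 = 360, px2_7 = 312, py2_7 = 352, center_x_8 = 264, center_y_8 = 132, radius_8 = 60, px0_9 = 12, py0_9 = 316, py1_9 = 408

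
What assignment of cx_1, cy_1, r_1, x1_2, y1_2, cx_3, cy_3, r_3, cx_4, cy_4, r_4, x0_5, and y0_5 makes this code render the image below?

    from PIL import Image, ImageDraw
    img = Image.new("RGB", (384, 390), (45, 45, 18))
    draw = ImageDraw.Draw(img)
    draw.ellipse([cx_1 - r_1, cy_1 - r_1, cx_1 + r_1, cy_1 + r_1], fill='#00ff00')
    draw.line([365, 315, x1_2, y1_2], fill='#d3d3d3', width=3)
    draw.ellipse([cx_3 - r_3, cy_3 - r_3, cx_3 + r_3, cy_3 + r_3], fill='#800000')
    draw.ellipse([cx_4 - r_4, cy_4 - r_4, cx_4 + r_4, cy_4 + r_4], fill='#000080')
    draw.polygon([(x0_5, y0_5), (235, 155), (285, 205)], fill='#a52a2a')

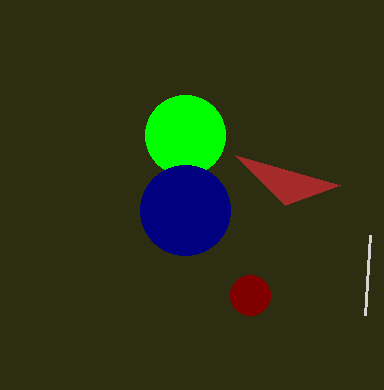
cx_1 = 185; cy_1 = 135; r_1 = 40; x1_2 = 370; y1_2 = 235; cx_3 = 250; cy_3 = 295; r_3 = 20; cx_4 = 185; cy_4 = 210; r_4 = 45; x0_5 = 340; y0_5 = 185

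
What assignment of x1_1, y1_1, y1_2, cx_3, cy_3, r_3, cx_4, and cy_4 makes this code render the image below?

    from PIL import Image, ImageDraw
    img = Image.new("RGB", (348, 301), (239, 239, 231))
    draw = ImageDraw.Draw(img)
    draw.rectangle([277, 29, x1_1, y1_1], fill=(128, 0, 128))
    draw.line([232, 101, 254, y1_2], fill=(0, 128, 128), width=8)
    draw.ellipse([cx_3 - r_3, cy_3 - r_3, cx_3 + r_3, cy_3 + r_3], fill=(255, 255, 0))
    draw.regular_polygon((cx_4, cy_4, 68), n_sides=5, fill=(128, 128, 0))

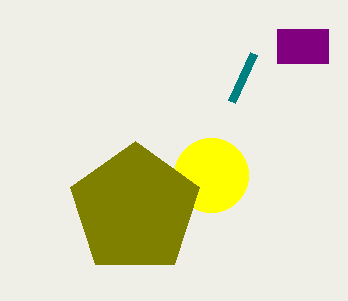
x1_1 = 328
y1_1 = 63
y1_2 = 53
cx_3 = 211
cy_3 = 175
r_3 = 37
cx_4 = 135
cy_4 = 209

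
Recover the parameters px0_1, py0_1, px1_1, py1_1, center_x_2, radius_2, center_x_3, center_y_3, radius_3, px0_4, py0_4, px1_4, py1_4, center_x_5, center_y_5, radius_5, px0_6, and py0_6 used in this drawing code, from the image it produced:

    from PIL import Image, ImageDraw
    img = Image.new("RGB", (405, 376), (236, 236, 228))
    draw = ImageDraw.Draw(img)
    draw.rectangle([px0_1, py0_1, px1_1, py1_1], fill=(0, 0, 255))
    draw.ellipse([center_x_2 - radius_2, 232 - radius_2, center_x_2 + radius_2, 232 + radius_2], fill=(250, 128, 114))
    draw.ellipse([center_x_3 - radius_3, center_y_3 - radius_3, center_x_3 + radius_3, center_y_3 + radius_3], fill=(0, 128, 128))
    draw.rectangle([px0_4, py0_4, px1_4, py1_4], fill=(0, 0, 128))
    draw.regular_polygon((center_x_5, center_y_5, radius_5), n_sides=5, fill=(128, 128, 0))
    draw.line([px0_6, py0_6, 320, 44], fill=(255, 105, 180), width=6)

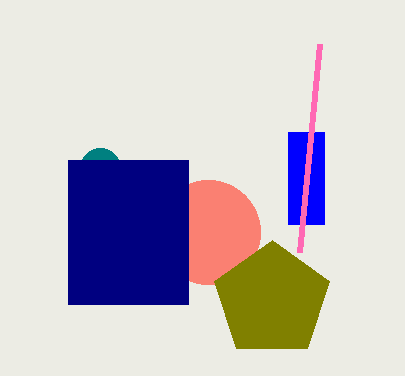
px0_1 = 288; py0_1 = 132; px1_1 = 324; py1_1 = 224; center_x_2 = 208; radius_2 = 52; center_x_3 = 100; center_y_3 = 168; radius_3 = 20; px0_4 = 68; py0_4 = 160; px1_4 = 188; py1_4 = 304; center_x_5 = 272; center_y_5 = 300; radius_5 = 60; px0_6 = 300; py0_6 = 252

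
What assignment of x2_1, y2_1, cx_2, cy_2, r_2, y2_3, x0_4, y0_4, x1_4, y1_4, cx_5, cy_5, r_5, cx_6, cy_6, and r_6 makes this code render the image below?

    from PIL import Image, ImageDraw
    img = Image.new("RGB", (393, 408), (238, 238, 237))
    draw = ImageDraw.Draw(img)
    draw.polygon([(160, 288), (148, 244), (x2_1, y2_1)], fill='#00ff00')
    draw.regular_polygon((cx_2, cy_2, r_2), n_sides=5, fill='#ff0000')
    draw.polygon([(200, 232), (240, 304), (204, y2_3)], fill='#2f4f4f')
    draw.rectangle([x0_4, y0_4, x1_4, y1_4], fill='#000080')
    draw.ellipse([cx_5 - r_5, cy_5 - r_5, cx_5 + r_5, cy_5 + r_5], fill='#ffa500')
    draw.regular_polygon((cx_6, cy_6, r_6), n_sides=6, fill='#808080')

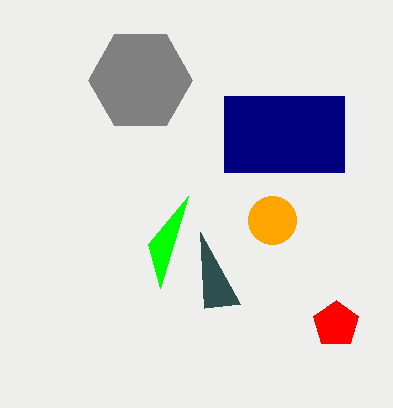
x2_1 = 188, y2_1 = 196, cx_2 = 336, cy_2 = 324, r_2 = 24, y2_3 = 308, x0_4 = 224, y0_4 = 96, x1_4 = 344, y1_4 = 172, cx_5 = 272, cy_5 = 220, r_5 = 24, cx_6 = 140, cy_6 = 80, r_6 = 52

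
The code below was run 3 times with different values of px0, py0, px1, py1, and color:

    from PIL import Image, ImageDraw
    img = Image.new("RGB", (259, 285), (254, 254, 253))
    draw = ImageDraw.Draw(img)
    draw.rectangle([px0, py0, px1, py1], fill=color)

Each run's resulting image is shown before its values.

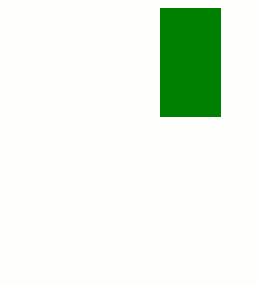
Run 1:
px0 = 160, py0 = 8, px1 = 220, py1 = 116, color = 'green'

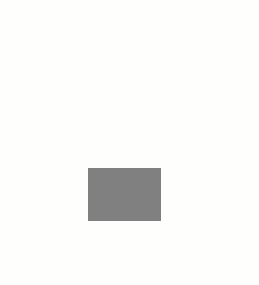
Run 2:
px0 = 88; py0 = 168; px1 = 160; py1 = 220; color = 'gray'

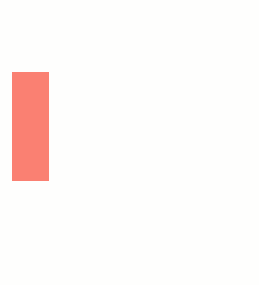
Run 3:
px0 = 12
py0 = 72
px1 = 48
py1 = 180
color = 'salmon'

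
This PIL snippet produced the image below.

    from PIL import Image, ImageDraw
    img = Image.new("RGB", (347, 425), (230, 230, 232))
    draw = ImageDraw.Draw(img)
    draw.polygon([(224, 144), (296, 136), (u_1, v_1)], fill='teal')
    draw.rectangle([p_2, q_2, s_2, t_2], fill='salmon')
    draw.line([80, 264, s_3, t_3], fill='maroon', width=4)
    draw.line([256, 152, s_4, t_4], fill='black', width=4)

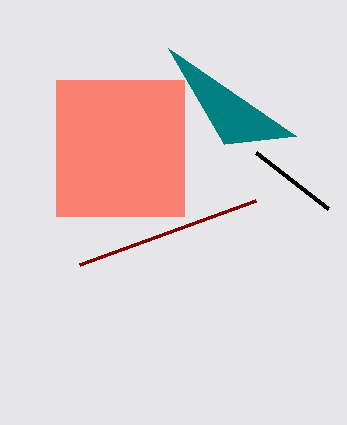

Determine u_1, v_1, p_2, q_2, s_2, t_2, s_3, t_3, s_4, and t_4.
u_1 = 168
v_1 = 48
p_2 = 56
q_2 = 80
s_2 = 184
t_2 = 216
s_3 = 256
t_3 = 200
s_4 = 328
t_4 = 208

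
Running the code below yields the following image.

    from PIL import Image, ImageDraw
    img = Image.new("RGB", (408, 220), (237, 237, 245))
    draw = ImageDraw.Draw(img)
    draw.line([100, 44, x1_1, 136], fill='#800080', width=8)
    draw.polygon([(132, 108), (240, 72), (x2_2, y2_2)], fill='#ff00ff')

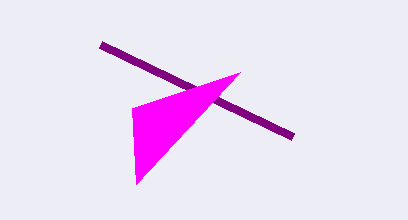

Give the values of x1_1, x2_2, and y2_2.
x1_1 = 292
x2_2 = 136
y2_2 = 184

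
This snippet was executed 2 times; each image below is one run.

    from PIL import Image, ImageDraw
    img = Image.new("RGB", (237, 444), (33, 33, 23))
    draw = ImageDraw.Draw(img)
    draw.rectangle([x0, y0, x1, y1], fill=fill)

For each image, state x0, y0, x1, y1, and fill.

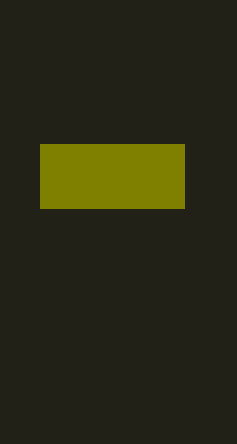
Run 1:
x0 = 40; y0 = 144; x1 = 184; y1 = 208; fill = 'olive'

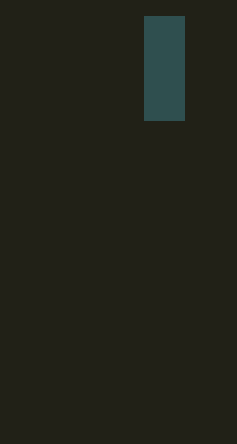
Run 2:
x0 = 144; y0 = 16; x1 = 184; y1 = 120; fill = 'darkslategray'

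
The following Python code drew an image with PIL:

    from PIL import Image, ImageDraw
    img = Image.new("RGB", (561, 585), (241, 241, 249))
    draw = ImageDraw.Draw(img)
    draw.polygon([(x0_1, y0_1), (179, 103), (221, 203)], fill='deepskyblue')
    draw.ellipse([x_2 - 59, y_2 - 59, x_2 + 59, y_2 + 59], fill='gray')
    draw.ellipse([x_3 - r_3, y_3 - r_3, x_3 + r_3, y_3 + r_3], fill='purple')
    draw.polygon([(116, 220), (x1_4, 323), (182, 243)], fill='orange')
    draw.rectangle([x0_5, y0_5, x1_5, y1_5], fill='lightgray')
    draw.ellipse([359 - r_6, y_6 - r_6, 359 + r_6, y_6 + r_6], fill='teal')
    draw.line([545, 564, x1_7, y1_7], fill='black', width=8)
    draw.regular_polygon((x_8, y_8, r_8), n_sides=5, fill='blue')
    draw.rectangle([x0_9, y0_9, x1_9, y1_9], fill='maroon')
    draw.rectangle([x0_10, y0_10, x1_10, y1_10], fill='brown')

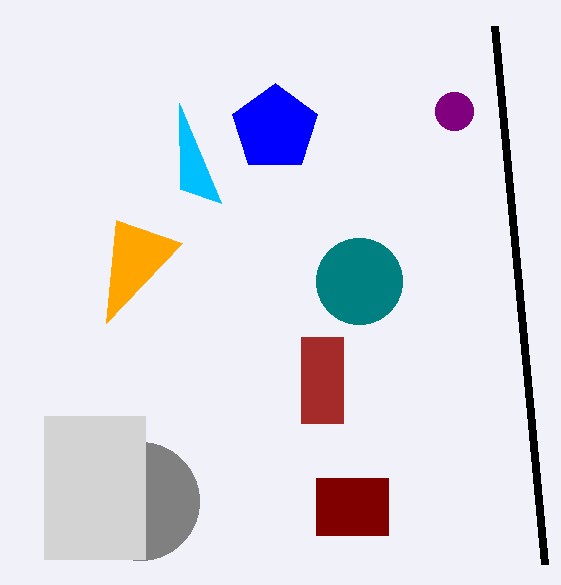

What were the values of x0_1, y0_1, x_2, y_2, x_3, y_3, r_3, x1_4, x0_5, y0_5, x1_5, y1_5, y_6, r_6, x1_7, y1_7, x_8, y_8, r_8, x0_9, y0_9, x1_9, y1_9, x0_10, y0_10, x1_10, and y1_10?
x0_1 = 180, y0_1 = 189, x_2 = 140, y_2 = 501, x_3 = 454, y_3 = 111, r_3 = 19, x1_4 = 106, x0_5 = 44, y0_5 = 416, x1_5 = 145, y1_5 = 559, y_6 = 281, r_6 = 43, x1_7 = 495, y1_7 = 26, x_8 = 275, y_8 = 128, r_8 = 45, x0_9 = 316, y0_9 = 478, x1_9 = 388, y1_9 = 535, x0_10 = 301, y0_10 = 337, x1_10 = 343, y1_10 = 423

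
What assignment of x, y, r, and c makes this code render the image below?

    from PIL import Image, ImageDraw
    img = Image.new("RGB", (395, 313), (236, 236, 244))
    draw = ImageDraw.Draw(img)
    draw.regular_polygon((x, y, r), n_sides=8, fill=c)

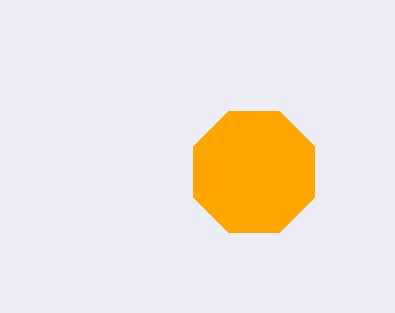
x = 254
y = 172
r = 66
c = 'orange'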